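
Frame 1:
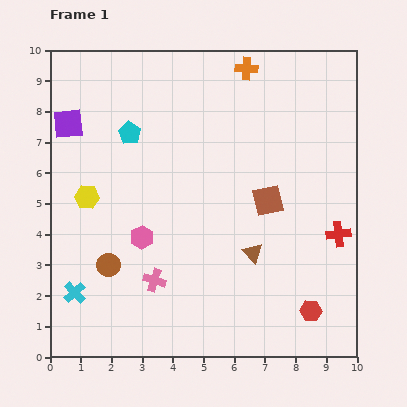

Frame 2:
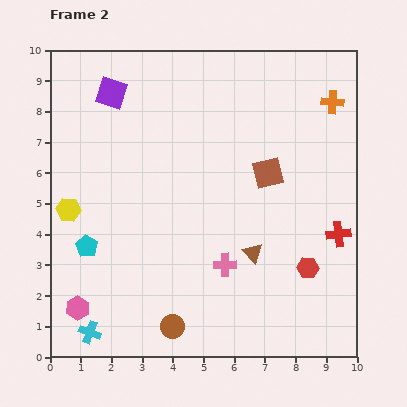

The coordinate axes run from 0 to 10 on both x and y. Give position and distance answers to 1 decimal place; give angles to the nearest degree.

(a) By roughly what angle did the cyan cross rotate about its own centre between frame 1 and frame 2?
25° counter-clockwise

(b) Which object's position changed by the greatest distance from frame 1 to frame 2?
the cyan pentagon

(moved 4.0; next 3.1)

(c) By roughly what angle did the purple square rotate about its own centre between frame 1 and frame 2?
24° clockwise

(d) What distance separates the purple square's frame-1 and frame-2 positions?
1.7

The purple square moved from (0.6, 7.6) to (2.0, 8.6), a distance of √(1.4² + 1.0²) ≈ 1.7.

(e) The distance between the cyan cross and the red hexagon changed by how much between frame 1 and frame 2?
-0.3

Distance in frame 1: 7.7. Distance in frame 2: 7.4.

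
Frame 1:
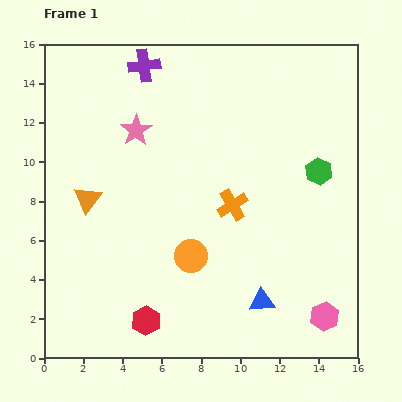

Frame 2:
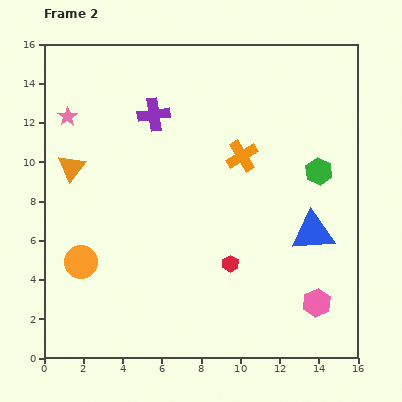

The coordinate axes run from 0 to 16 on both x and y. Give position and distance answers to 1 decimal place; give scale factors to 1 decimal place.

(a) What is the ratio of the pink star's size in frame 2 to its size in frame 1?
0.6×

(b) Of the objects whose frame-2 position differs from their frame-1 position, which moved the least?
the pink hexagon

(moved 0.8)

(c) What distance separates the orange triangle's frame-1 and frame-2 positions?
1.8

The orange triangle moved from (2.2, 8.1) to (1.4, 9.7), a distance of √(0.8² + 1.6²) ≈ 1.8.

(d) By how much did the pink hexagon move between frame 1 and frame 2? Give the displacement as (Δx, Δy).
(-0.4, 0.7)

The pink hexagon was at (14.3, 2.1) in frame 1 and (13.9, 2.8) in frame 2.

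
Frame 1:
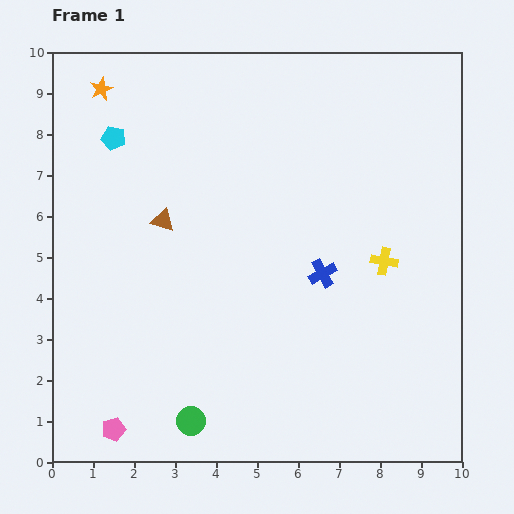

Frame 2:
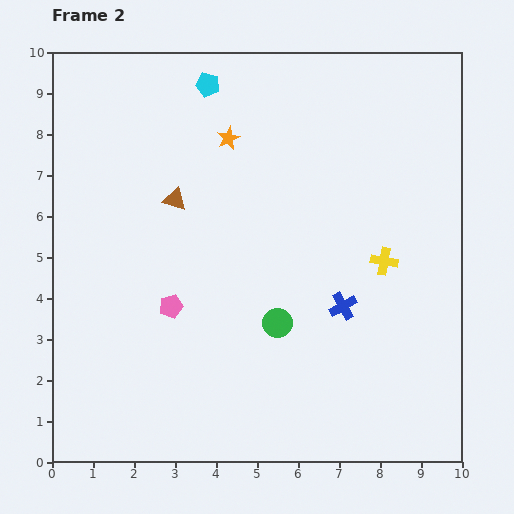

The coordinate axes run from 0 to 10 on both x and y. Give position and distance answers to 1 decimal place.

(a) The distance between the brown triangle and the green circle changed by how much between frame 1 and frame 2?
-1.0

Distance in frame 1: 4.9. Distance in frame 2: 3.9.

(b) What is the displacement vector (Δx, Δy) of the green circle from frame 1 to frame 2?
(2.1, 2.4)

The green circle was at (3.4, 1.0) in frame 1 and (5.5, 3.4) in frame 2.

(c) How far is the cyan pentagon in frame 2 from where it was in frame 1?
2.6

The cyan pentagon moved from (1.5, 7.9) to (3.8, 9.2), a distance of √(2.3² + 1.3²) ≈ 2.6.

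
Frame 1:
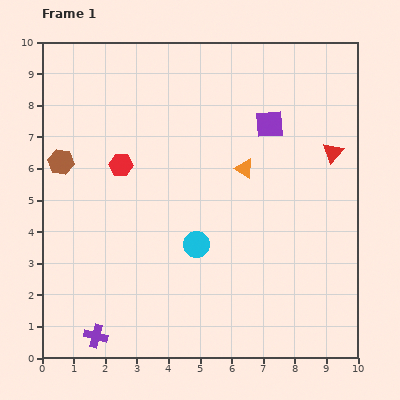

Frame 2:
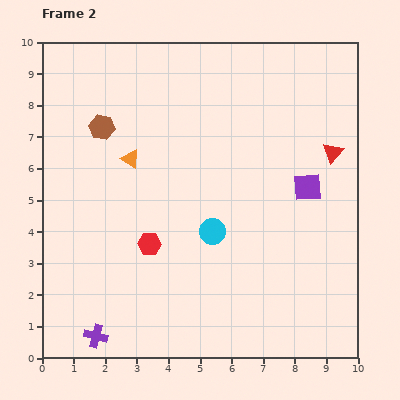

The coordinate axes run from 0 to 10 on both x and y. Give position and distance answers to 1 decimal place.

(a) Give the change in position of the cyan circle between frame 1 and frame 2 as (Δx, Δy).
(0.5, 0.4)

The cyan circle was at (4.9, 3.6) in frame 1 and (5.4, 4.0) in frame 2.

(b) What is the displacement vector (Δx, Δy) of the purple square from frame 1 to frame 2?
(1.2, -2.0)

The purple square was at (7.2, 7.4) in frame 1 and (8.4, 5.4) in frame 2.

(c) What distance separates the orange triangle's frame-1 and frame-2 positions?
3.6

The orange triangle moved from (6.4, 6.0) to (2.8, 6.3), a distance of √(3.6² + 0.3²) ≈ 3.6.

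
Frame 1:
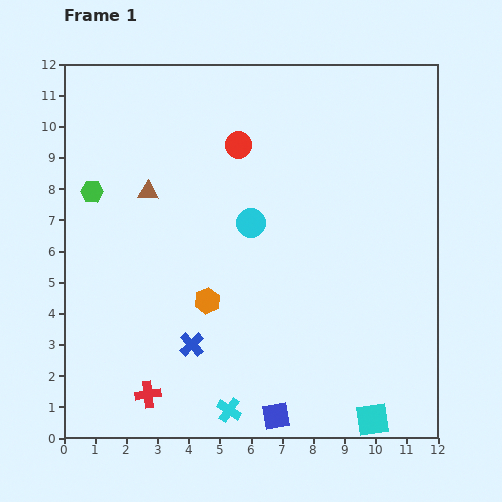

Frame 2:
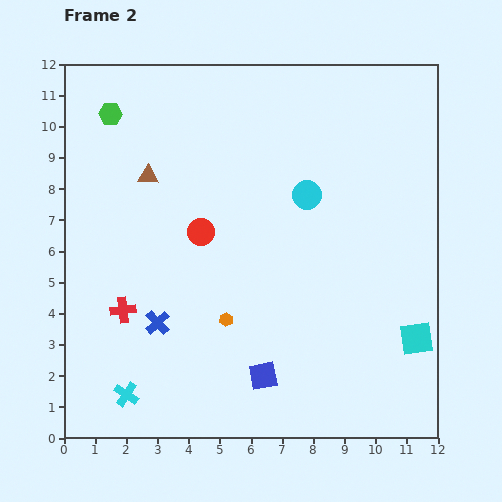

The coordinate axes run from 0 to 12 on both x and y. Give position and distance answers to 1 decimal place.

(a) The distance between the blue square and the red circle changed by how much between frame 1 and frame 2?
-3.8

Distance in frame 1: 8.8. Distance in frame 2: 5.0.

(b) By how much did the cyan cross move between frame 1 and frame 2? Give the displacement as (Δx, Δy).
(-3.3, 0.5)

The cyan cross was at (5.3, 0.9) in frame 1 and (2.0, 1.4) in frame 2.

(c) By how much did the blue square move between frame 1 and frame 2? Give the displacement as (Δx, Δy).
(-0.4, 1.3)

The blue square was at (6.8, 0.7) in frame 1 and (6.4, 2.0) in frame 2.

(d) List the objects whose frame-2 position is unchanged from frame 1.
none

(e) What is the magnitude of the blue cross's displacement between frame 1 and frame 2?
1.3

The blue cross moved from (4.1, 3.0) to (3.0, 3.7), a distance of √(1.1² + 0.7²) ≈ 1.3.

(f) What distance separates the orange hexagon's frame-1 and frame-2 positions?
0.8

The orange hexagon moved from (4.6, 4.4) to (5.2, 3.8), a distance of √(0.6² + 0.6²) ≈ 0.8.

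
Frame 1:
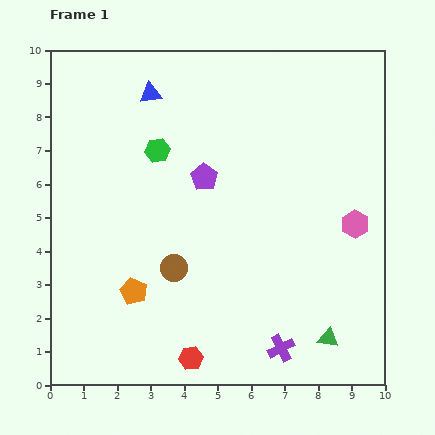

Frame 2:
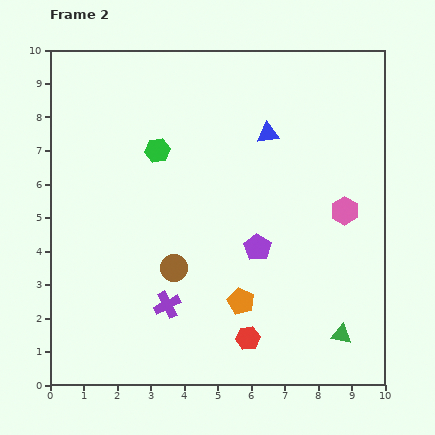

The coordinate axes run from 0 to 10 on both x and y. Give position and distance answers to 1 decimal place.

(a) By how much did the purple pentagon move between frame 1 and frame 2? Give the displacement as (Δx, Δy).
(1.6, -2.1)

The purple pentagon was at (4.6, 6.2) in frame 1 and (6.2, 4.1) in frame 2.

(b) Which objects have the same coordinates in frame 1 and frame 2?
the brown circle, the green hexagon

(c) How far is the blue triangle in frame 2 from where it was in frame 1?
3.7

The blue triangle moved from (3.0, 8.7) to (6.5, 7.5), a distance of √(3.5² + 1.2²) ≈ 3.7.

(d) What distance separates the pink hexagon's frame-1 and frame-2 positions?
0.5

The pink hexagon moved from (9.1, 4.8) to (8.8, 5.2), a distance of √(0.3² + 0.4²) ≈ 0.5.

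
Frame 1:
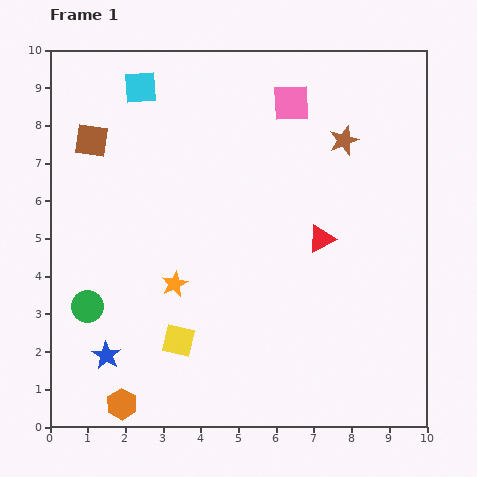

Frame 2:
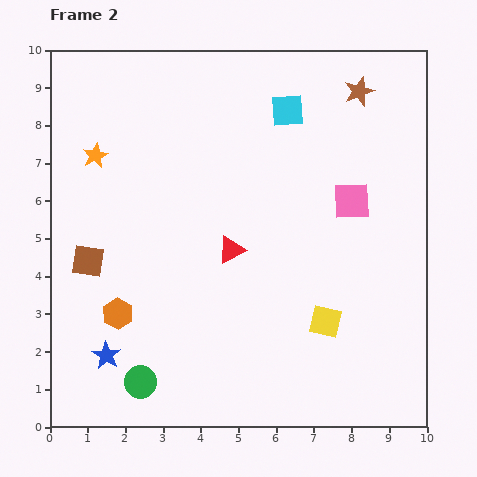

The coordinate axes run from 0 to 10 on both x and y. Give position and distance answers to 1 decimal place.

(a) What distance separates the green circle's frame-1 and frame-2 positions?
2.4

The green circle moved from (1.0, 3.2) to (2.4, 1.2), a distance of √(1.4² + 2.0²) ≈ 2.4.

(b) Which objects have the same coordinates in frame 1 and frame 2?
the blue star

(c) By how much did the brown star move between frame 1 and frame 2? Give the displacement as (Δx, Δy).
(0.4, 1.3)

The brown star was at (7.8, 7.6) in frame 1 and (8.2, 8.9) in frame 2.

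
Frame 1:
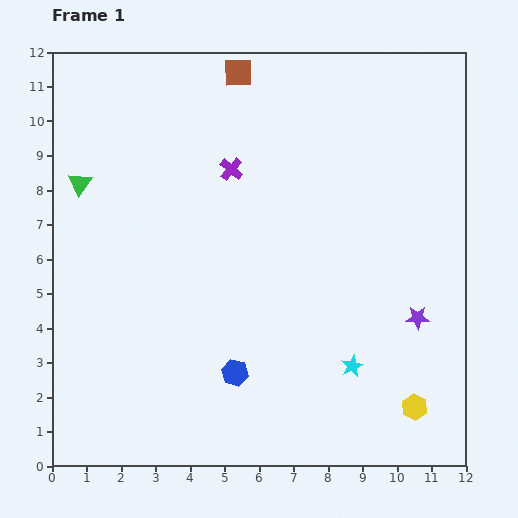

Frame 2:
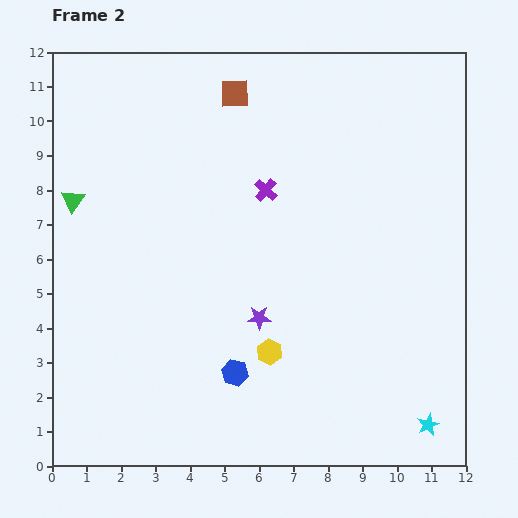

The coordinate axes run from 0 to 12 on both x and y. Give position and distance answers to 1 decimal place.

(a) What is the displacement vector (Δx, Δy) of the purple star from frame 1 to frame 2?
(-4.6, 0.0)

The purple star was at (10.6, 4.3) in frame 1 and (6.0, 4.3) in frame 2.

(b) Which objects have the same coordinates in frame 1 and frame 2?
the blue hexagon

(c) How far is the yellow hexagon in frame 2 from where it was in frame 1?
4.5

The yellow hexagon moved from (10.5, 1.7) to (6.3, 3.3), a distance of √(4.2² + 1.6²) ≈ 4.5.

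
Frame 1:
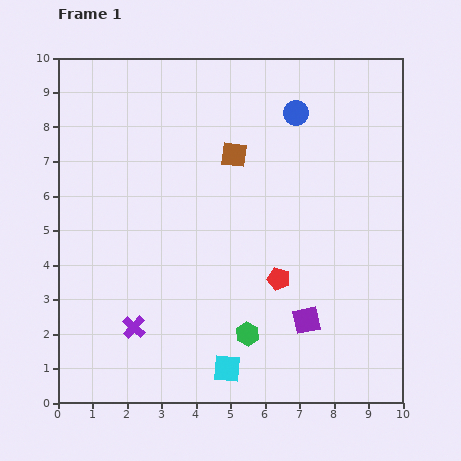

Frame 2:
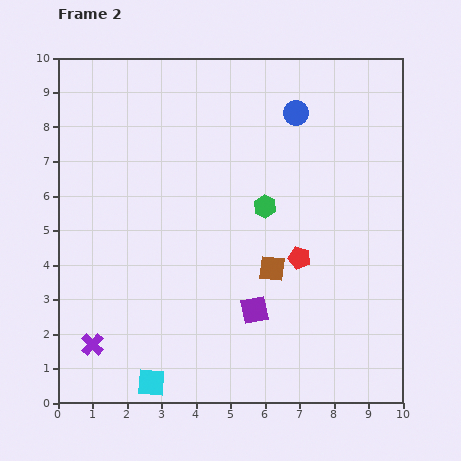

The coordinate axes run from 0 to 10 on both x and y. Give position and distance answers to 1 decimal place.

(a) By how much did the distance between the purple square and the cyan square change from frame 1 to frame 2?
+1.0

Distance in frame 1: 2.7. Distance in frame 2: 3.7.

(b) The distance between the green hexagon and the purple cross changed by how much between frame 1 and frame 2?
+3.1

Distance in frame 1: 3.3. Distance in frame 2: 6.4.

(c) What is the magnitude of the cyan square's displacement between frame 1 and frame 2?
2.2

The cyan square moved from (4.9, 1.0) to (2.7, 0.6), a distance of √(2.2² + 0.4²) ≈ 2.2.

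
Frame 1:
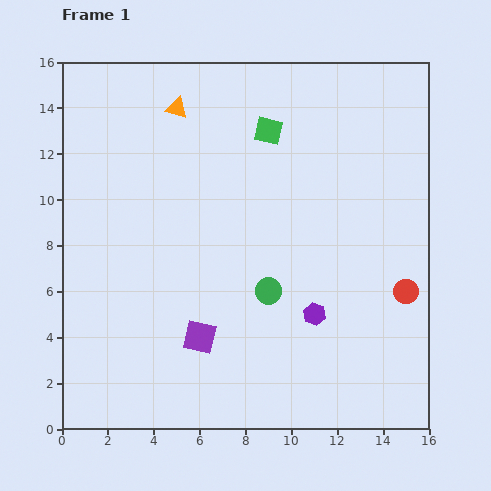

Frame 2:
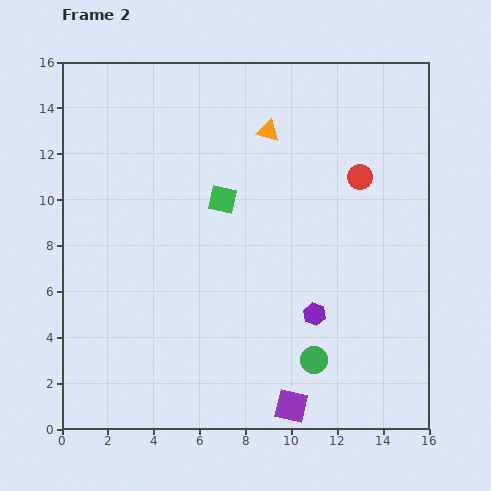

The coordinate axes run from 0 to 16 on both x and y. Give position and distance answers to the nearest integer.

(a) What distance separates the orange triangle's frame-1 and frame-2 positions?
4

The orange triangle moved from (5, 14) to (9, 13), a distance of √(4² + 1²) ≈ 4.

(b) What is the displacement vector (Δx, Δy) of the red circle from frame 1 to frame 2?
(-2, 5)

The red circle was at (15, 6) in frame 1 and (13, 11) in frame 2.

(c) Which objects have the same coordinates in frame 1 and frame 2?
the purple hexagon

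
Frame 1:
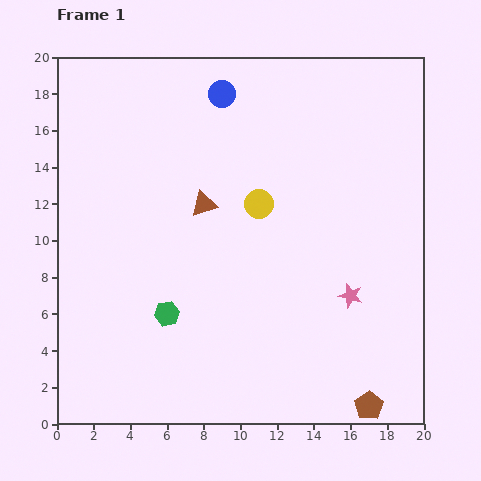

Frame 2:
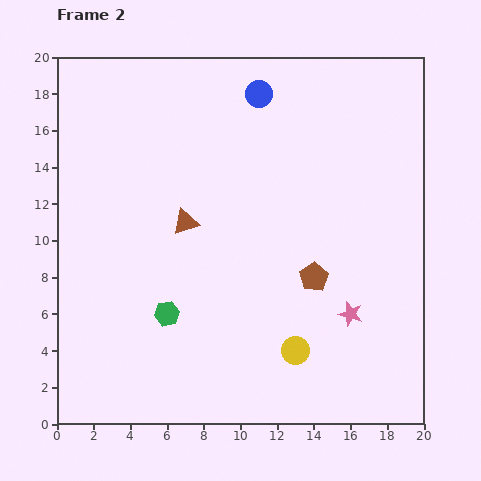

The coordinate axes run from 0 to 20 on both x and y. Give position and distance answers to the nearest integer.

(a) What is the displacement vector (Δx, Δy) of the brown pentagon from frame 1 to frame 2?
(-3, 7)

The brown pentagon was at (17, 1) in frame 1 and (14, 8) in frame 2.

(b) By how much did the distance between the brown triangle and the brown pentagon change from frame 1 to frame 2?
-6

Distance in frame 1: 14. Distance in frame 2: 8.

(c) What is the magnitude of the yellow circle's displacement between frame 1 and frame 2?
8

The yellow circle moved from (11, 12) to (13, 4), a distance of √(2² + 8²) ≈ 8.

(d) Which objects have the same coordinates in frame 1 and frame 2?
the green hexagon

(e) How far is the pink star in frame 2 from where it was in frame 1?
1

The pink star moved from (16, 7) to (16, 6), a distance of √(0² + 1²) ≈ 1.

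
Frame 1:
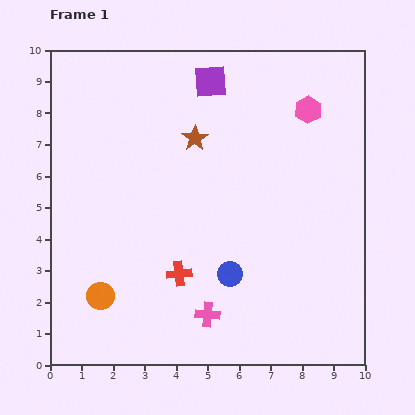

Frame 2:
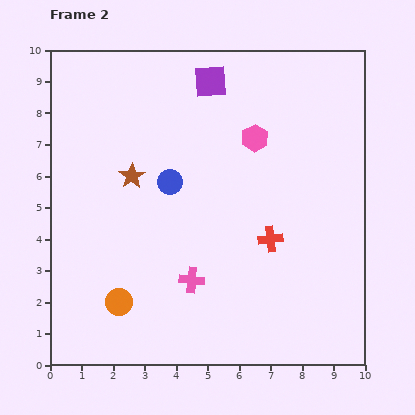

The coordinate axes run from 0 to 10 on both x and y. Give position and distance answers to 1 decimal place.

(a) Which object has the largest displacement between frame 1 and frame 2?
the blue circle

(moved 3.5; next 3.1)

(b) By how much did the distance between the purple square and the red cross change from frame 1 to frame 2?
-0.9

Distance in frame 1: 6.2. Distance in frame 2: 5.3.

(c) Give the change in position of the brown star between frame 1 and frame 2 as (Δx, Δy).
(-2.0, -1.2)

The brown star was at (4.6, 7.2) in frame 1 and (2.6, 6.0) in frame 2.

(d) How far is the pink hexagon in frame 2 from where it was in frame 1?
1.9

The pink hexagon moved from (8.2, 8.1) to (6.5, 7.2), a distance of √(1.7² + 0.9²) ≈ 1.9.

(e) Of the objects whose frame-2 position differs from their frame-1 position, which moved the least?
the orange circle

(moved 0.6)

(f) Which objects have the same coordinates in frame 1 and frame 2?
the purple square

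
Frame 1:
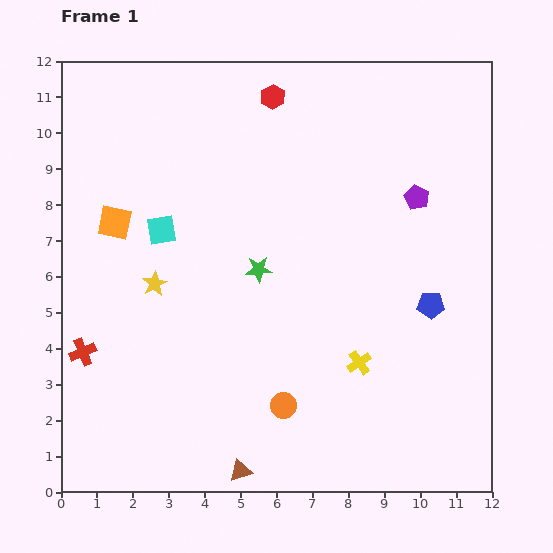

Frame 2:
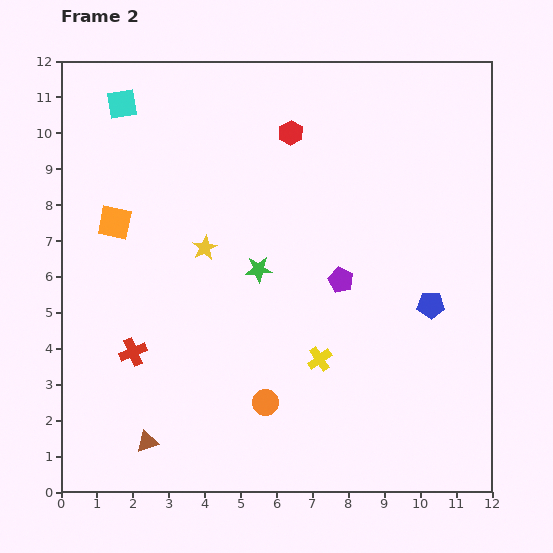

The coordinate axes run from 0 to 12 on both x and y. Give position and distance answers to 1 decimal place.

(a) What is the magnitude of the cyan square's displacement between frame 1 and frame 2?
3.7

The cyan square moved from (2.8, 7.3) to (1.7, 10.8), a distance of √(1.1² + 3.5²) ≈ 3.7.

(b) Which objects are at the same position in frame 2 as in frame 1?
the orange square, the blue pentagon, the green star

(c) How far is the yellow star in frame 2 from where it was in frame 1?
1.7

The yellow star moved from (2.6, 5.8) to (4.0, 6.8), a distance of √(1.4² + 1.0²) ≈ 1.7.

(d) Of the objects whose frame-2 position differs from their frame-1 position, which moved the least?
the orange circle

(moved 0.5)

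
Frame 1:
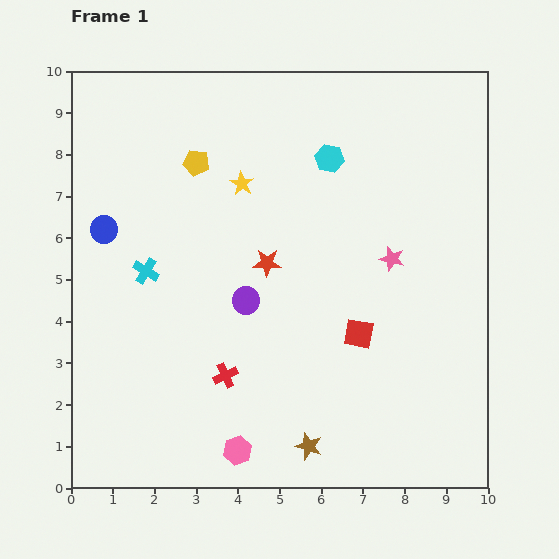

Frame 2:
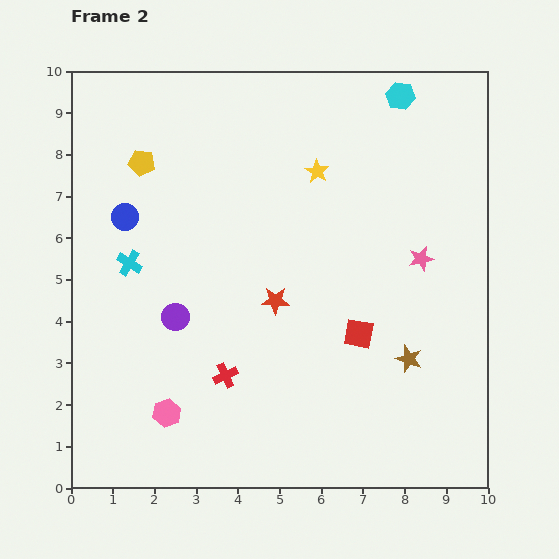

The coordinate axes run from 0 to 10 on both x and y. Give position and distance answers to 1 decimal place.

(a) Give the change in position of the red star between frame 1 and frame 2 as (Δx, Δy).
(0.2, -0.9)

The red star was at (4.7, 5.4) in frame 1 and (4.9, 4.5) in frame 2.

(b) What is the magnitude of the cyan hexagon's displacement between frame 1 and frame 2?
2.3

The cyan hexagon moved from (6.2, 7.9) to (7.9, 9.4), a distance of √(1.7² + 1.5²) ≈ 2.3.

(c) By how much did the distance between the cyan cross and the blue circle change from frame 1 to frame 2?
-0.3

Distance in frame 1: 1.4. Distance in frame 2: 1.1.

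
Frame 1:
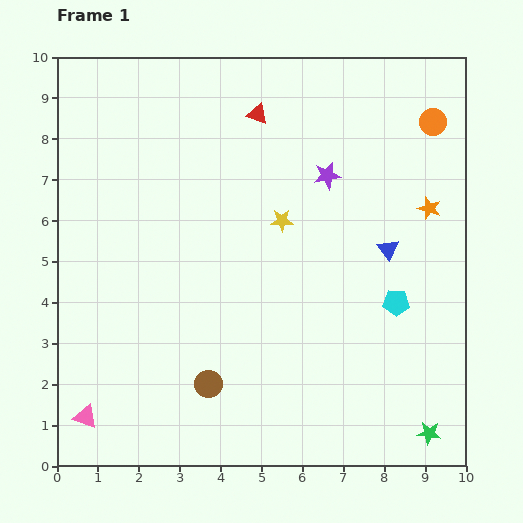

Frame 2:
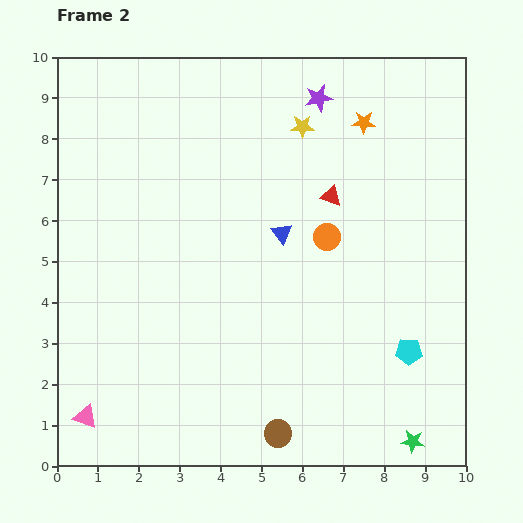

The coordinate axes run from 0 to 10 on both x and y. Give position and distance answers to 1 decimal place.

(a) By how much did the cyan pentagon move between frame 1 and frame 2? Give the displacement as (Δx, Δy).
(0.3, -1.2)

The cyan pentagon was at (8.3, 4.0) in frame 1 and (8.6, 2.8) in frame 2.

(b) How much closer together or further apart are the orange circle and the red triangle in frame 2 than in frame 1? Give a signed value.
-3.3

Distance in frame 1: 4.3. Distance in frame 2: 1.0.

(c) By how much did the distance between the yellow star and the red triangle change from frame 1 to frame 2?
-0.9

Distance in frame 1: 2.7. Distance in frame 2: 1.8.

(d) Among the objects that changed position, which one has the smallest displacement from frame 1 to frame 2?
the green star

(moved 0.4)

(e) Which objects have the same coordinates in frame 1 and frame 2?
the pink triangle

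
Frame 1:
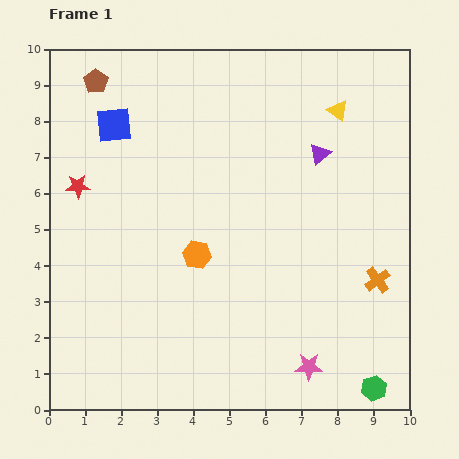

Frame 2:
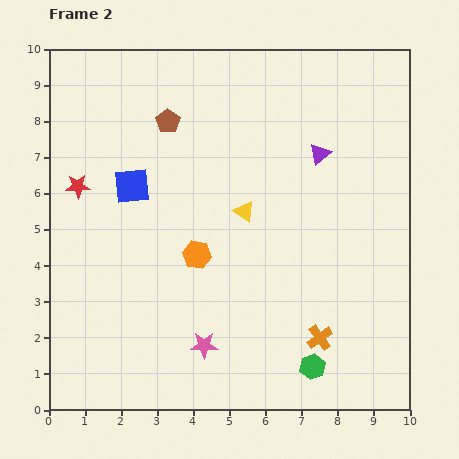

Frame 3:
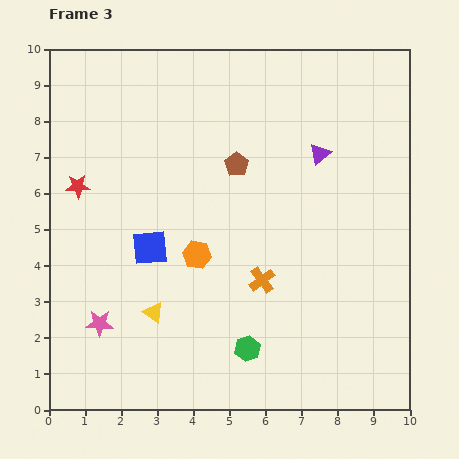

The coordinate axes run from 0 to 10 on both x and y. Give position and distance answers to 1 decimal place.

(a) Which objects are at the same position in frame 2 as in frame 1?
the orange hexagon, the purple triangle, the red star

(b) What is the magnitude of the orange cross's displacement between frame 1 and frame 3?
3.2

The orange cross moved from (9.1, 3.6) to (5.9, 3.6), a distance of √(3.2² + 0.0²) ≈ 3.2.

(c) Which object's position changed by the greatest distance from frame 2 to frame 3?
the yellow triangle

(moved 3.8; next 3.0)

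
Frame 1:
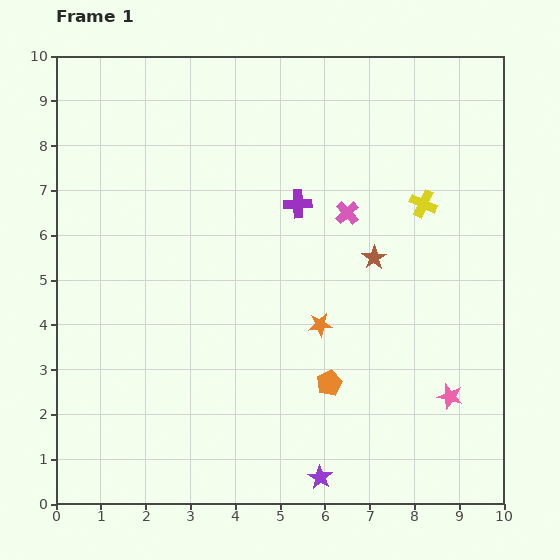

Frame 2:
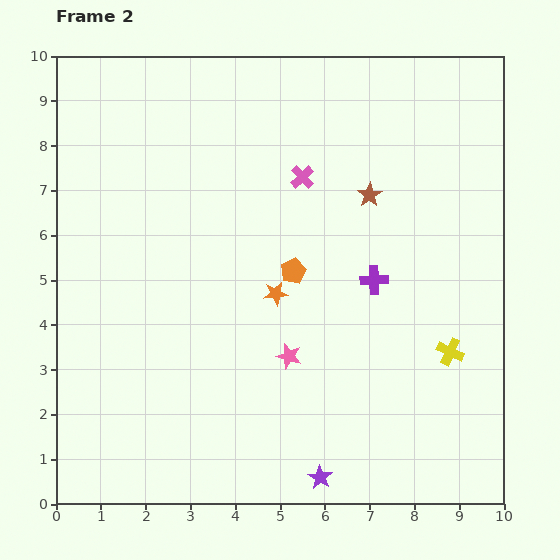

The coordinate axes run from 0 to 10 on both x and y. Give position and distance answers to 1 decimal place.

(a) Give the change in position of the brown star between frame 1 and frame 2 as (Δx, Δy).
(-0.1, 1.4)

The brown star was at (7.1, 5.5) in frame 1 and (7.0, 6.9) in frame 2.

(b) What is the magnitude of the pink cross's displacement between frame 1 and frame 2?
1.3

The pink cross moved from (6.5, 6.5) to (5.5, 7.3), a distance of √(1.0² + 0.8²) ≈ 1.3.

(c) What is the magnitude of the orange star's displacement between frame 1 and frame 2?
1.2

The orange star moved from (5.9, 4.0) to (4.9, 4.7), a distance of √(1.0² + 0.7²) ≈ 1.2.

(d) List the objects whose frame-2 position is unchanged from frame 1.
the purple star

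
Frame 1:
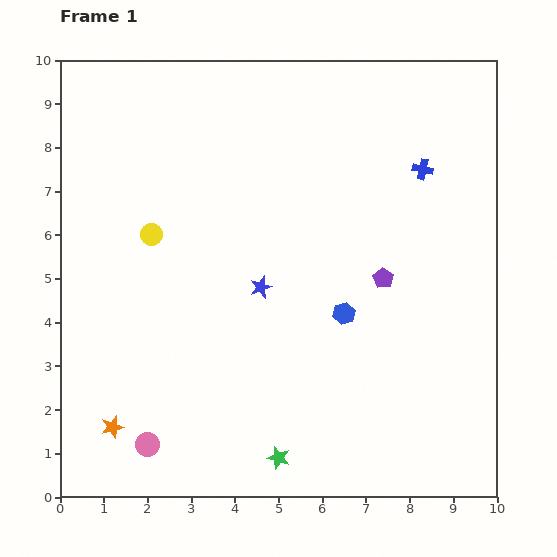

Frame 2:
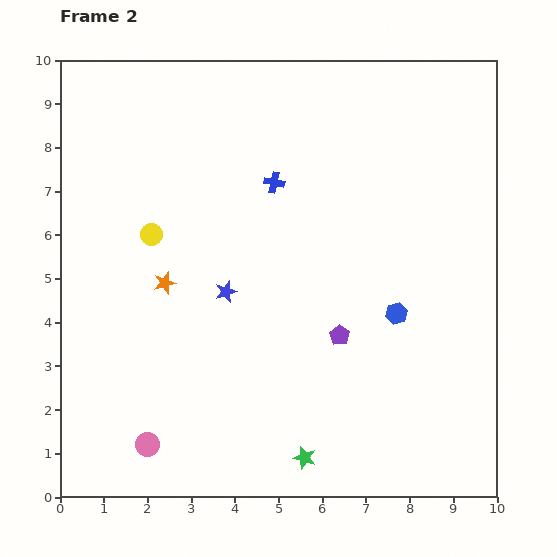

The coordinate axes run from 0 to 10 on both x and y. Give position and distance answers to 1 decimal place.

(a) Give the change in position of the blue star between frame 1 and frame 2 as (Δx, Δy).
(-0.8, -0.1)

The blue star was at (4.6, 4.8) in frame 1 and (3.8, 4.7) in frame 2.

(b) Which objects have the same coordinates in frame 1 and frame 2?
the pink circle, the yellow circle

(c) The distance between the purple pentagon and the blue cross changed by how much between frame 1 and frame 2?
+1.1

Distance in frame 1: 2.7. Distance in frame 2: 3.8.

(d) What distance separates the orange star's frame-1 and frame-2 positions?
3.5

The orange star moved from (1.2, 1.6) to (2.4, 4.9), a distance of √(1.2² + 3.3²) ≈ 3.5.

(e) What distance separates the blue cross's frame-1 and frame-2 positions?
3.4

The blue cross moved from (8.3, 7.5) to (4.9, 7.2), a distance of √(3.4² + 0.3²) ≈ 3.4.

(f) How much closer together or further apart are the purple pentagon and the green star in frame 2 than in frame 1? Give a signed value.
-1.9

Distance in frame 1: 4.8. Distance in frame 2: 2.9.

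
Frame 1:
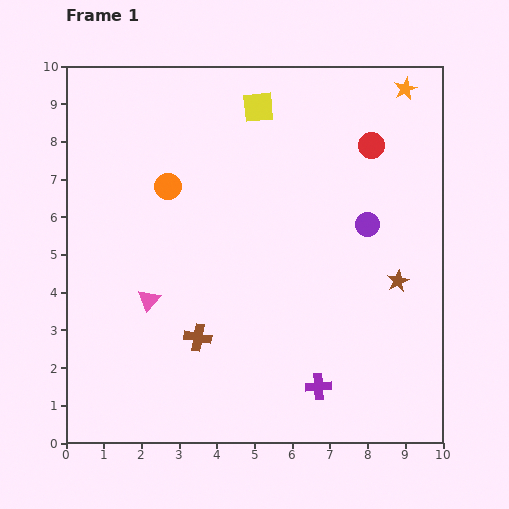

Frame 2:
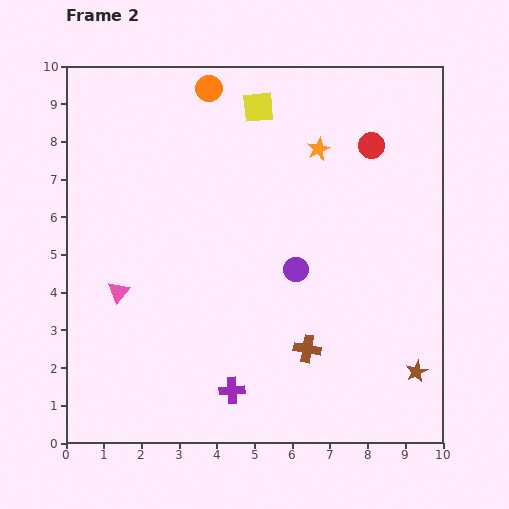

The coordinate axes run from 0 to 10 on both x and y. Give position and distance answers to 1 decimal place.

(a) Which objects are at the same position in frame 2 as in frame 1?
the yellow square, the red circle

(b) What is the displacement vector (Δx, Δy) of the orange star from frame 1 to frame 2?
(-2.3, -1.6)

The orange star was at (9.0, 9.4) in frame 1 and (6.7, 7.8) in frame 2.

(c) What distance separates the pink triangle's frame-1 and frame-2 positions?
0.8

The pink triangle moved from (2.2, 3.8) to (1.4, 4.0), a distance of √(0.8² + 0.2²) ≈ 0.8.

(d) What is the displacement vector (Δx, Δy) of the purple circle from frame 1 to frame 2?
(-1.9, -1.2)

The purple circle was at (8.0, 5.8) in frame 1 and (6.1, 4.6) in frame 2.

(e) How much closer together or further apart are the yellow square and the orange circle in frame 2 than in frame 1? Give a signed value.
-1.8

Distance in frame 1: 3.2. Distance in frame 2: 1.4.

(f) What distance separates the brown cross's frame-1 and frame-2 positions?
2.9

The brown cross moved from (3.5, 2.8) to (6.4, 2.5), a distance of √(2.9² + 0.3²) ≈ 2.9.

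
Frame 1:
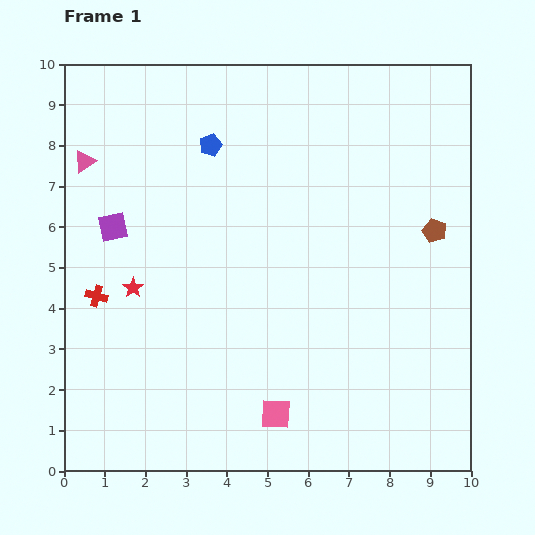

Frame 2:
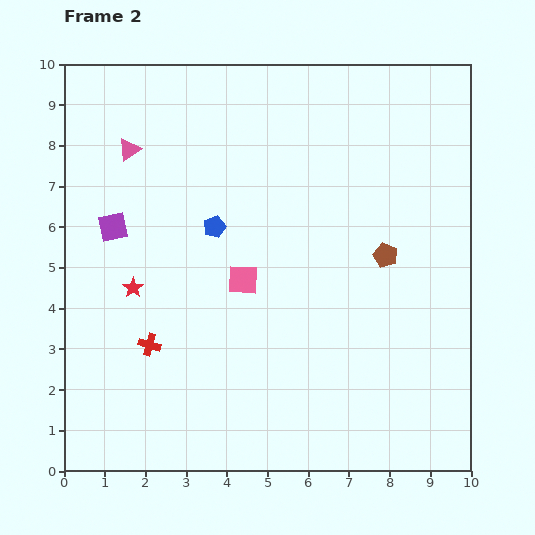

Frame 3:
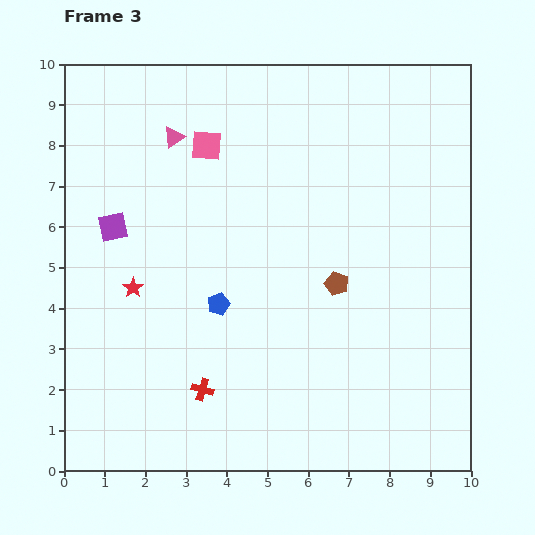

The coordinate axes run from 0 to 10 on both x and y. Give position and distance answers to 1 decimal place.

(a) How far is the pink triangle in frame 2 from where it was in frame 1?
1.1

The pink triangle moved from (0.5, 7.6) to (1.6, 7.9), a distance of √(1.1² + 0.3²) ≈ 1.1.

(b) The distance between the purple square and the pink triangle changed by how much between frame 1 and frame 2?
+0.2

Distance in frame 1: 1.7. Distance in frame 2: 1.9.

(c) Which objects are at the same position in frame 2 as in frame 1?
the purple square, the red star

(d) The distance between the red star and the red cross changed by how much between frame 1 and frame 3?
+2.1

Distance in frame 1: 0.9. Distance in frame 3: 3.0.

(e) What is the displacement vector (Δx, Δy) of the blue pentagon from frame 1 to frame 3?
(0.2, -3.9)

The blue pentagon was at (3.6, 8.0) in frame 1 and (3.8, 4.1) in frame 3.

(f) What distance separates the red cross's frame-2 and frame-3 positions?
1.7

The red cross moved from (2.1, 3.1) to (3.4, 2.0), a distance of √(1.3² + 1.1²) ≈ 1.7.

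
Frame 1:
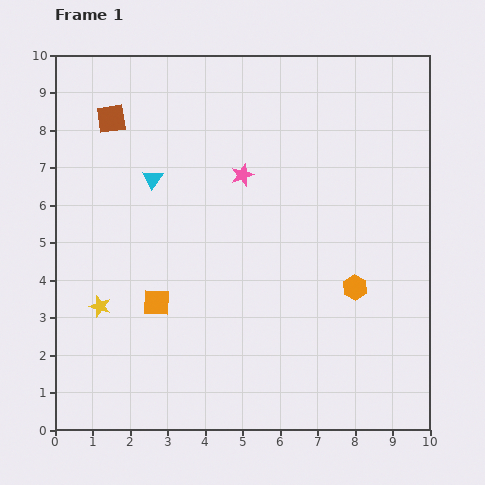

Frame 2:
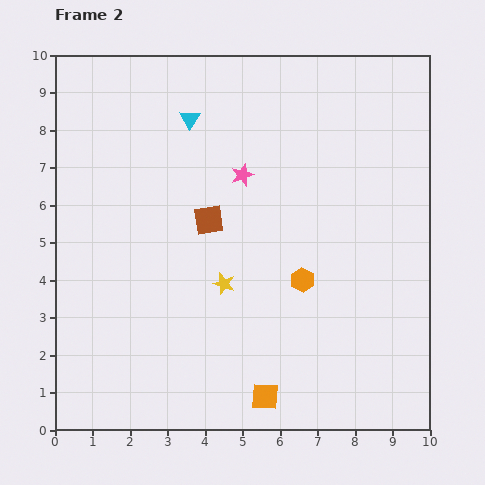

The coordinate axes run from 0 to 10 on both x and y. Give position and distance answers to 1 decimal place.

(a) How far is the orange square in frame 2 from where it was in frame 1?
3.8

The orange square moved from (2.7, 3.4) to (5.6, 0.9), a distance of √(2.9² + 2.5²) ≈ 3.8.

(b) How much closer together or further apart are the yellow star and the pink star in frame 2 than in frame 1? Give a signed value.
-2.3

Distance in frame 1: 5.2. Distance in frame 2: 2.9.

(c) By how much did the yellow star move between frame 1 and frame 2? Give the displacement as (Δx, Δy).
(3.3, 0.6)

The yellow star was at (1.2, 3.3) in frame 1 and (4.5, 3.9) in frame 2.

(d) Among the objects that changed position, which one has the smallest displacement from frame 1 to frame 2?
the orange hexagon

(moved 1.4)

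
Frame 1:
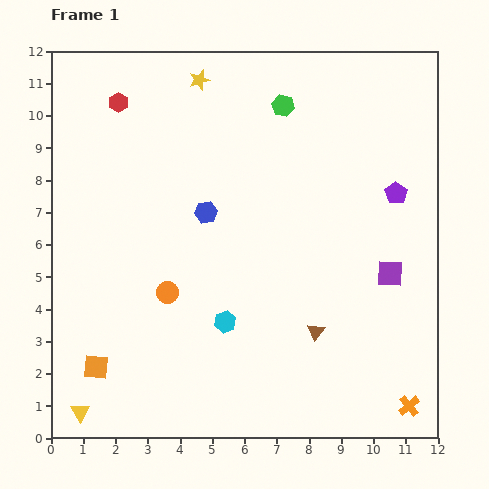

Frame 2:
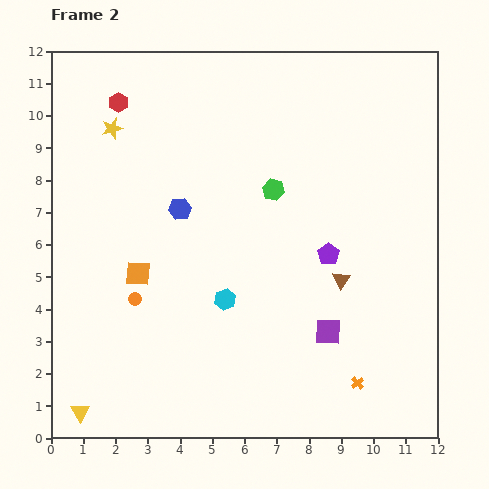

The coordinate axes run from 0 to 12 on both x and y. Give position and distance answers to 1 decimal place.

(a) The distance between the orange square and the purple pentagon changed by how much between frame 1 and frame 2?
-4.9

Distance in frame 1: 10.8. Distance in frame 2: 5.9.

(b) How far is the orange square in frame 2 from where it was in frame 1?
3.2

The orange square moved from (1.4, 2.2) to (2.7, 5.1), a distance of √(1.3² + 2.9²) ≈ 3.2.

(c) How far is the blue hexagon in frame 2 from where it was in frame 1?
0.8

The blue hexagon moved from (4.8, 7.0) to (4.0, 7.1), a distance of √(0.8² + 0.1²) ≈ 0.8.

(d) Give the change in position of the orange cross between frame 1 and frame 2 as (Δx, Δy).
(-1.6, 0.7)

The orange cross was at (11.1, 1.0) in frame 1 and (9.5, 1.7) in frame 2.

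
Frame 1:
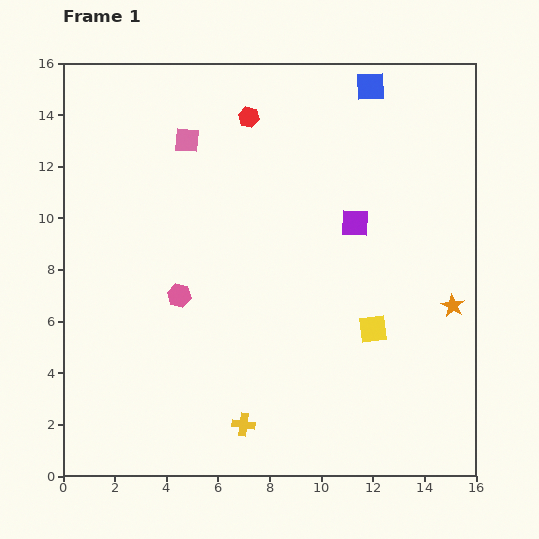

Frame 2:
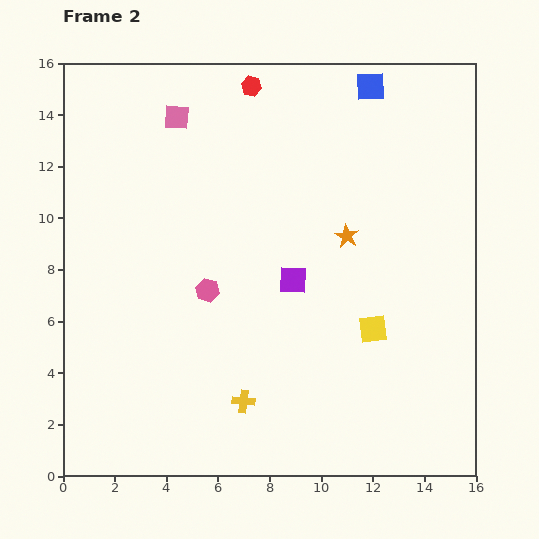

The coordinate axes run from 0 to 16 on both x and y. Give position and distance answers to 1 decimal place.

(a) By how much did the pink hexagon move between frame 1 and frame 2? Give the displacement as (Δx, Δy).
(1.1, 0.2)

The pink hexagon was at (4.5, 7.0) in frame 1 and (5.6, 7.2) in frame 2.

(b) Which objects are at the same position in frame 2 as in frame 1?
the yellow square, the blue square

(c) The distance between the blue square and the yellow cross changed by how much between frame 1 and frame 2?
-0.9

Distance in frame 1: 14.0. Distance in frame 2: 13.1.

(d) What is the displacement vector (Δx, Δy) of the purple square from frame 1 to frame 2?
(-2.4, -2.2)

The purple square was at (11.3, 9.8) in frame 1 and (8.9, 7.6) in frame 2.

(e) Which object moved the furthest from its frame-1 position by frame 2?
the orange star

(moved 4.9; next 3.3)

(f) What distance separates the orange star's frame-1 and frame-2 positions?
4.9

The orange star moved from (15.1, 6.6) to (11.0, 9.3), a distance of √(4.1² + 2.7²) ≈ 4.9.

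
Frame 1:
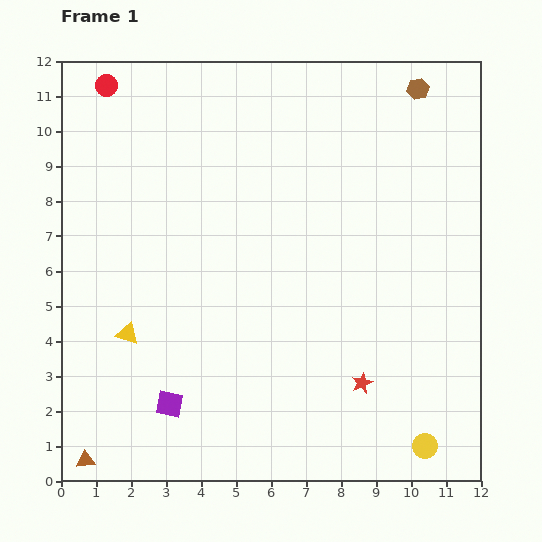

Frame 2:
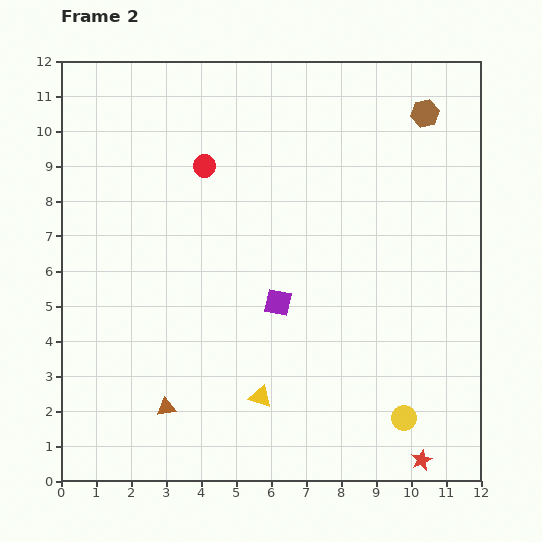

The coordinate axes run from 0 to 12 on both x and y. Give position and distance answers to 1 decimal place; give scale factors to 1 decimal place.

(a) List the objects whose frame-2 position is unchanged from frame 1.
none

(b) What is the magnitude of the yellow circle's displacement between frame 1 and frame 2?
1.0

The yellow circle moved from (10.4, 1.0) to (9.8, 1.8), a distance of √(0.6² + 0.8²) ≈ 1.0.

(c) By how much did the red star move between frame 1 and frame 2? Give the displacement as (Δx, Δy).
(1.7, -2.2)

The red star was at (8.6, 2.8) in frame 1 and (10.3, 0.6) in frame 2.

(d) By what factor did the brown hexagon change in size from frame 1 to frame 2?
1.3×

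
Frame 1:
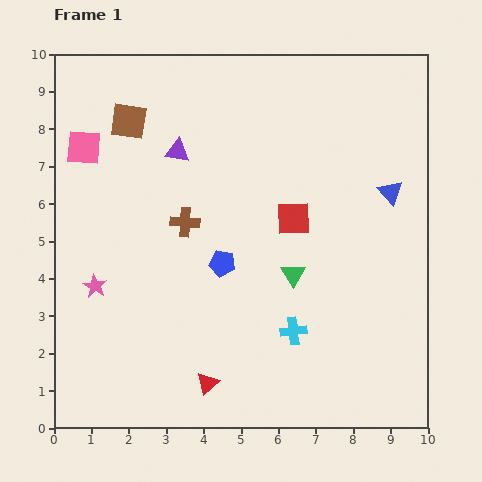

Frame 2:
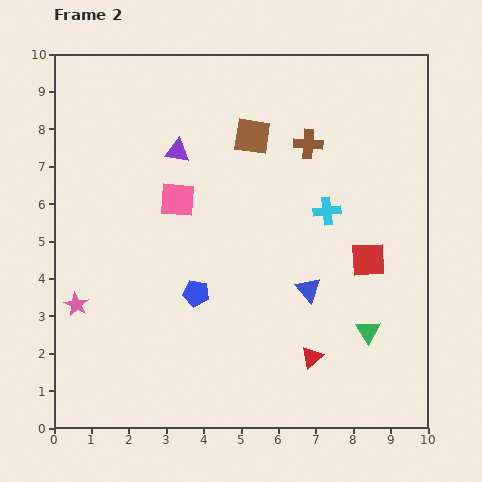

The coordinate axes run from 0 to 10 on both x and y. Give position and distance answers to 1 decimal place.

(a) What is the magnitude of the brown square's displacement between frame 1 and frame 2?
3.3

The brown square moved from (2.0, 8.2) to (5.3, 7.8), a distance of √(3.3² + 0.4²) ≈ 3.3.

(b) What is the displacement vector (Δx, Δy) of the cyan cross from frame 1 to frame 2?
(0.9, 3.2)

The cyan cross was at (6.4, 2.6) in frame 1 and (7.3, 5.8) in frame 2.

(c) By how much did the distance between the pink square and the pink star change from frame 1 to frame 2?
+0.2

Distance in frame 1: 3.7. Distance in frame 2: 3.9.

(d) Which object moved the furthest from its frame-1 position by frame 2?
the brown cross

(moved 3.9; next 3.4)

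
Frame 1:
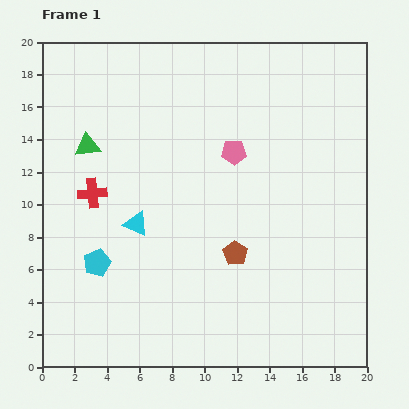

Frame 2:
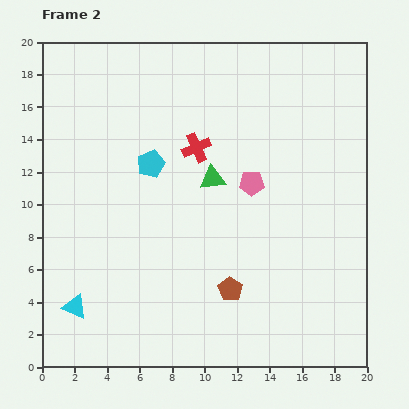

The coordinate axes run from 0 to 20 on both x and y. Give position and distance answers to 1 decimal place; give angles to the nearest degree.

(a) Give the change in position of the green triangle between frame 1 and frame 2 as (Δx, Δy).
(7.7, -2.0)

The green triangle was at (2.8, 13.6) in frame 1 and (10.5, 11.6) in frame 2.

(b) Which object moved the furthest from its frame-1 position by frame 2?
the green triangle

(moved 8.0; next 7.0)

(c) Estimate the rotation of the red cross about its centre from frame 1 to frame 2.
19° counter-clockwise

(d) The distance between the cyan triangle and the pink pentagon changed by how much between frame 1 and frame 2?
+5.9

Distance in frame 1: 7.4. Distance in frame 2: 13.3.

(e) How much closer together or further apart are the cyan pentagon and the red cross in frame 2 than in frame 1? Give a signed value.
-1.3

Distance in frame 1: 4.3. Distance in frame 2: 3.0.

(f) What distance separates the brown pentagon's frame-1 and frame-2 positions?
2.2

The brown pentagon moved from (11.9, 7.0) to (11.6, 4.8), a distance of √(0.3² + 2.2²) ≈ 2.2.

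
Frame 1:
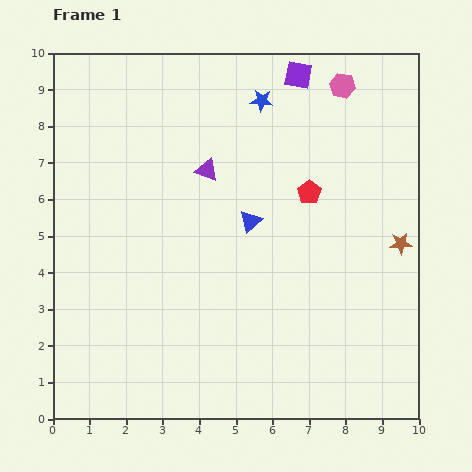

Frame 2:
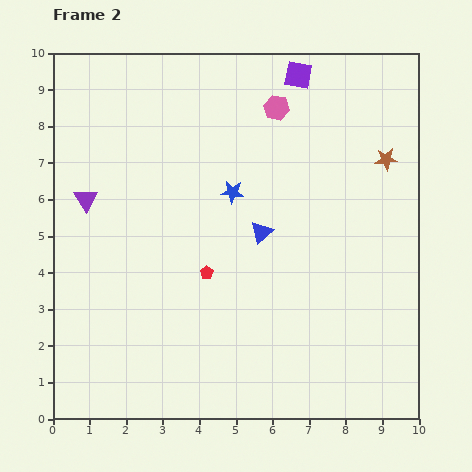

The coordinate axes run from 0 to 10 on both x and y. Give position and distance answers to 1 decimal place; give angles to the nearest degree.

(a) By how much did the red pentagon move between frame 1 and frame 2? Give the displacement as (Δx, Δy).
(-2.8, -2.2)

The red pentagon was at (7.0, 6.2) in frame 1 and (4.2, 4.0) in frame 2.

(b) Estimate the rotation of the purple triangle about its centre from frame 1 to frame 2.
38° clockwise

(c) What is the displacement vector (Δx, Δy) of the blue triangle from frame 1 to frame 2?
(0.3, -0.3)

The blue triangle was at (5.4, 5.4) in frame 1 and (5.7, 5.1) in frame 2.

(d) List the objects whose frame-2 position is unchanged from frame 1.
the purple square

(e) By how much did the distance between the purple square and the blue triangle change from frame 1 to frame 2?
+0.2

Distance in frame 1: 4.2. Distance in frame 2: 4.4.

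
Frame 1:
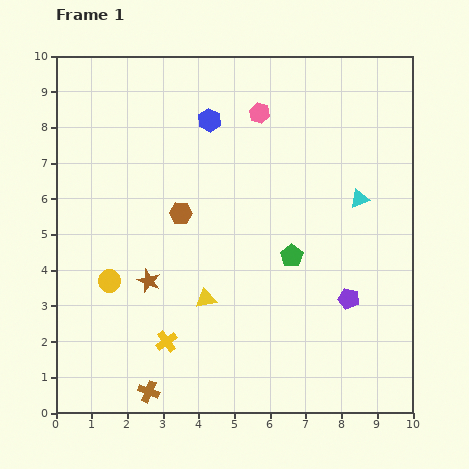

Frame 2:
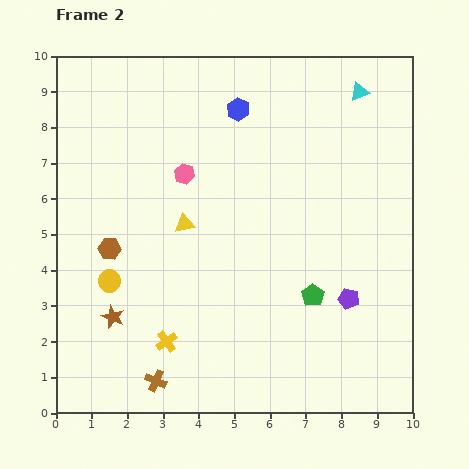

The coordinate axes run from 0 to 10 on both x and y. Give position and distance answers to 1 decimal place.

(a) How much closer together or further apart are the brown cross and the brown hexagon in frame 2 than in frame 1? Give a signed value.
-1.2

Distance in frame 1: 5.1. Distance in frame 2: 3.9.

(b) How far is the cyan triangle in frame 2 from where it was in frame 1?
3.0

The cyan triangle moved from (8.5, 6.0) to (8.5, 9.0), a distance of √(0.0² + 3.0²) ≈ 3.0.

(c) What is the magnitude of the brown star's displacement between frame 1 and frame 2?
1.4

The brown star moved from (2.6, 3.7) to (1.6, 2.7), a distance of √(1.0² + 1.0²) ≈ 1.4.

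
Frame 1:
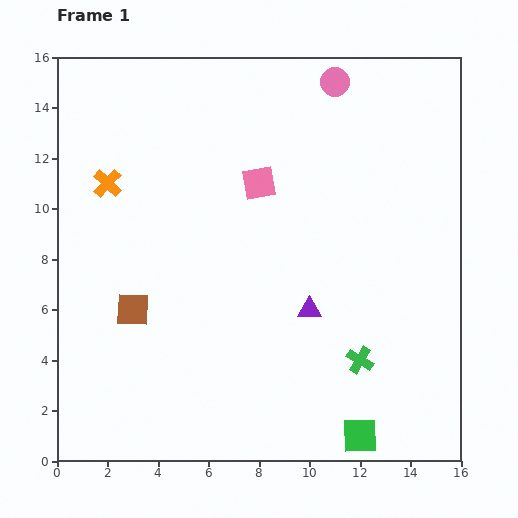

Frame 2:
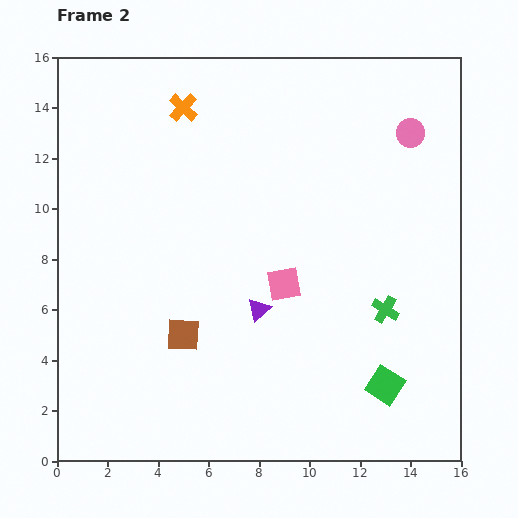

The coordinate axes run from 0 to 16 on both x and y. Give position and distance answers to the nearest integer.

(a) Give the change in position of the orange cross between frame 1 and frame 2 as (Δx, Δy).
(3, 3)

The orange cross was at (2, 11) in frame 1 and (5, 14) in frame 2.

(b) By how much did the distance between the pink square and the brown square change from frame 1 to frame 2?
-3

Distance in frame 1: 7. Distance in frame 2: 4.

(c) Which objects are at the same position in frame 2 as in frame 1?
none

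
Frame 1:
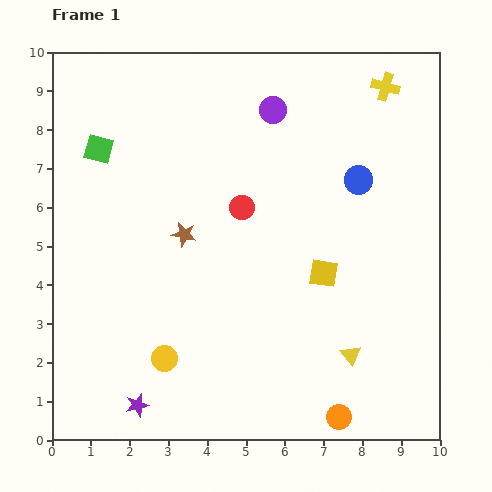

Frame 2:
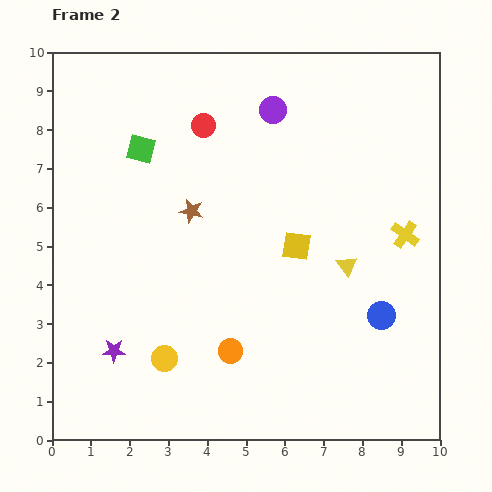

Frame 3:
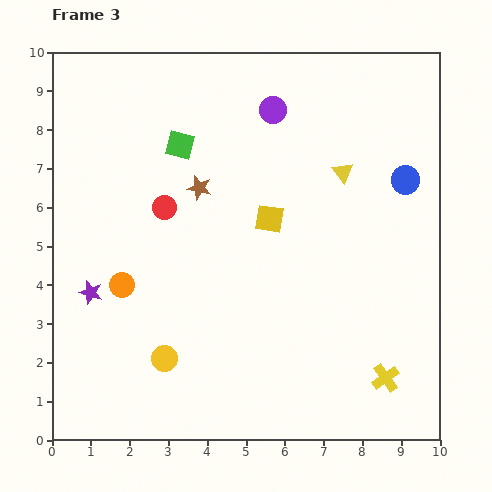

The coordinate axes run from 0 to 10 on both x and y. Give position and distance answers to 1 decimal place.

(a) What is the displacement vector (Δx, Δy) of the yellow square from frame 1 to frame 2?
(-0.7, 0.7)

The yellow square was at (7.0, 4.3) in frame 1 and (6.3, 5.0) in frame 2.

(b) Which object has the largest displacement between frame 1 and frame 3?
the yellow cross

(moved 7.5; next 6.6)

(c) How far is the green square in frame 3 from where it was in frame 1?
2.1

The green square moved from (1.2, 7.5) to (3.3, 7.6), a distance of √(2.1² + 0.1²) ≈ 2.1.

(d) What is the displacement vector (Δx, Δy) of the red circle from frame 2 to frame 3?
(-1.0, -2.1)

The red circle was at (3.9, 8.1) in frame 2 and (2.9, 6.0) in frame 3.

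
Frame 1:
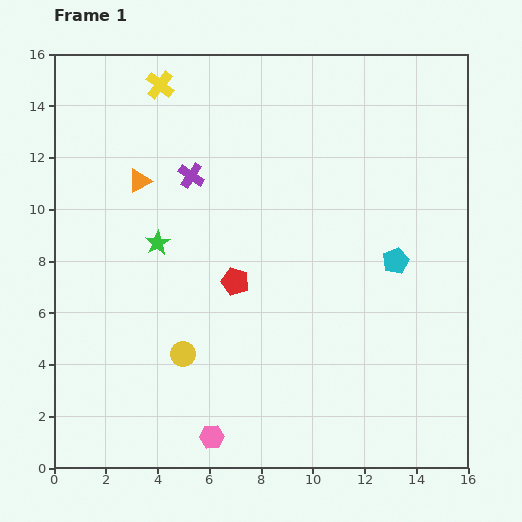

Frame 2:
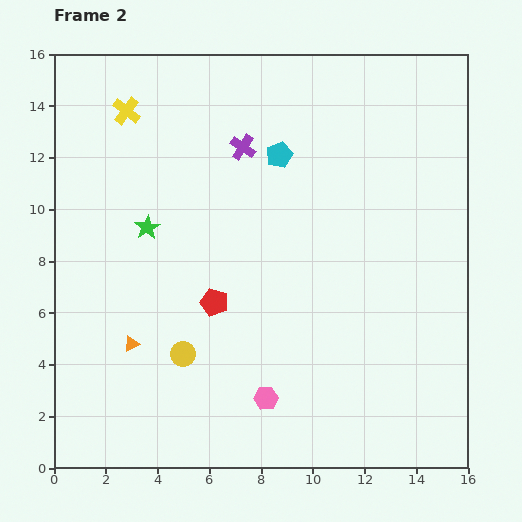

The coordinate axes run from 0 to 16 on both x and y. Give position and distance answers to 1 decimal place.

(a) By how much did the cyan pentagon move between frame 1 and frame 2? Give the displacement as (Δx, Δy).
(-4.5, 4.1)

The cyan pentagon was at (13.2, 8.0) in frame 1 and (8.7, 12.1) in frame 2.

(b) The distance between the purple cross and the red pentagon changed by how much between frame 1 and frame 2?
+1.7

Distance in frame 1: 4.4. Distance in frame 2: 6.1.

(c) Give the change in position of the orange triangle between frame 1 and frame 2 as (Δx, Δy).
(-0.3, -6.3)

The orange triangle was at (3.3, 11.1) in frame 1 and (3.0, 4.8) in frame 2.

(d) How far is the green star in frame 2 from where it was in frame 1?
0.7

The green star moved from (4.0, 8.7) to (3.6, 9.3), a distance of √(0.4² + 0.6²) ≈ 0.7.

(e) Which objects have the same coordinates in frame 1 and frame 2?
the yellow circle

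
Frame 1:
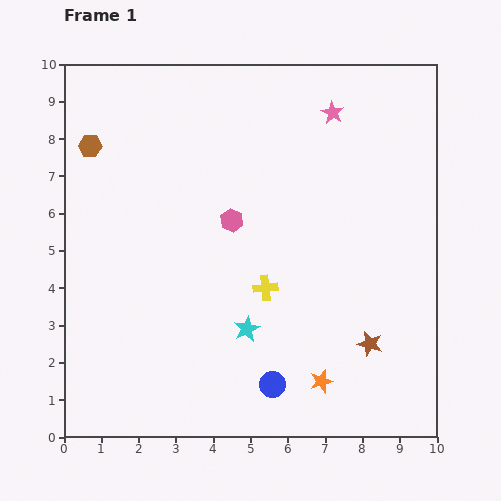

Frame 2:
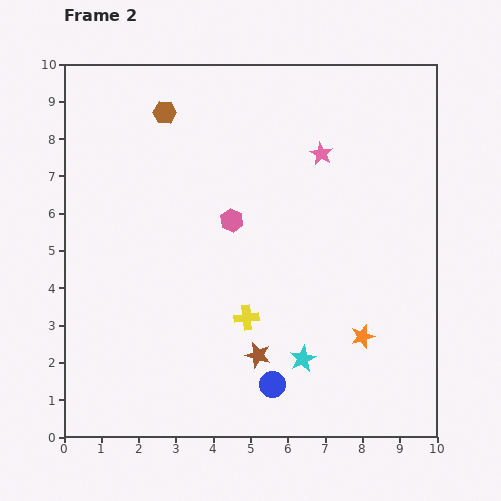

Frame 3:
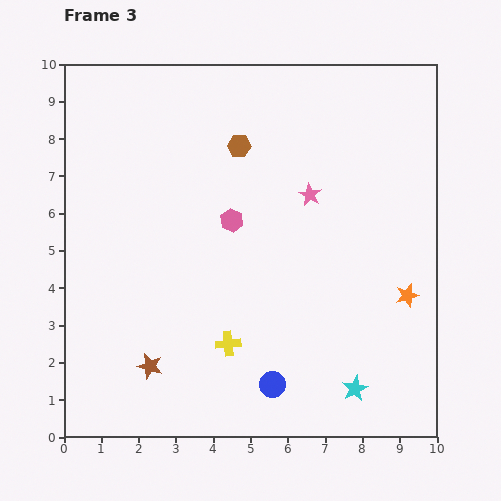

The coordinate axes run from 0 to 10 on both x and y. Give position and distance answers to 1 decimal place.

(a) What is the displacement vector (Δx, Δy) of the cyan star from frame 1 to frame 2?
(1.5, -0.8)

The cyan star was at (4.9, 2.9) in frame 1 and (6.4, 2.1) in frame 2.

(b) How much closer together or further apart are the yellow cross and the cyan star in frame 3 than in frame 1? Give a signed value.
+2.4

Distance in frame 1: 1.2. Distance in frame 3: 3.6.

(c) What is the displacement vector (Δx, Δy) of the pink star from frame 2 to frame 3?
(-0.3, -1.1)

The pink star was at (6.9, 7.6) in frame 2 and (6.6, 6.5) in frame 3.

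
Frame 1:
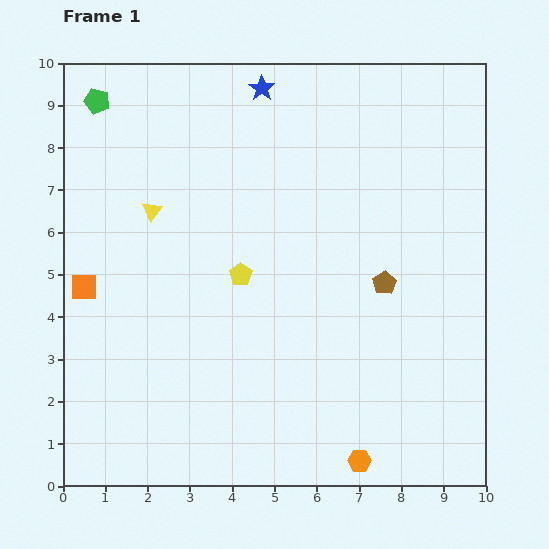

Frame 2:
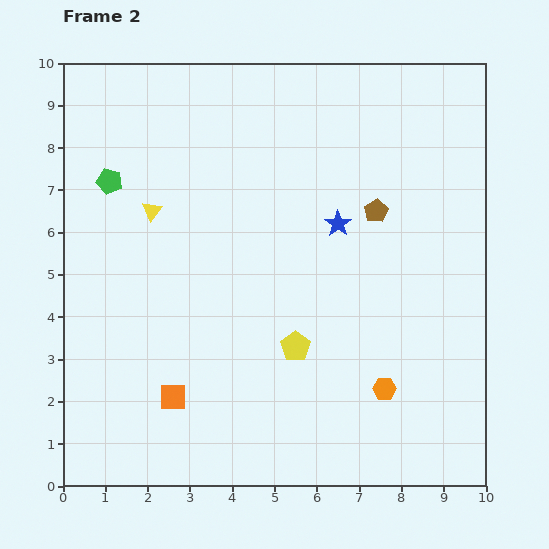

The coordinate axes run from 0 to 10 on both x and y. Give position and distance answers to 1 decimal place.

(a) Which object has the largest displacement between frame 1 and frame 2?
the blue star

(moved 3.7; next 3.3)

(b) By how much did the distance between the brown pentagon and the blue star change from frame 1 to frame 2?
-4.5

Distance in frame 1: 5.4. Distance in frame 2: 0.9.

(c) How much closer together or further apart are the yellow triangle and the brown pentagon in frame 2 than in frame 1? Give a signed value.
-0.5

Distance in frame 1: 5.8. Distance in frame 2: 5.3.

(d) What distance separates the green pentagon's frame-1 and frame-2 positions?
1.9

The green pentagon moved from (0.8, 9.1) to (1.1, 7.2), a distance of √(0.3² + 1.9²) ≈ 1.9.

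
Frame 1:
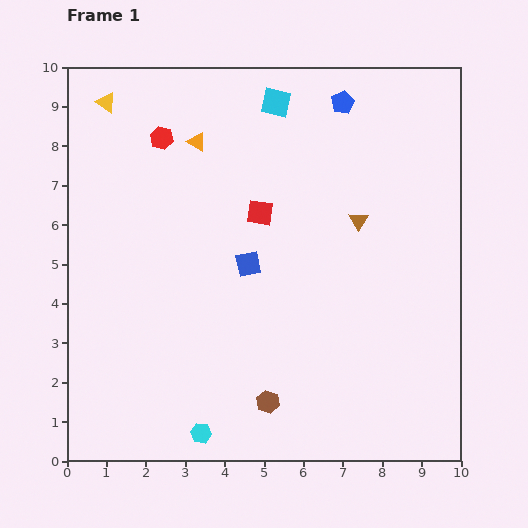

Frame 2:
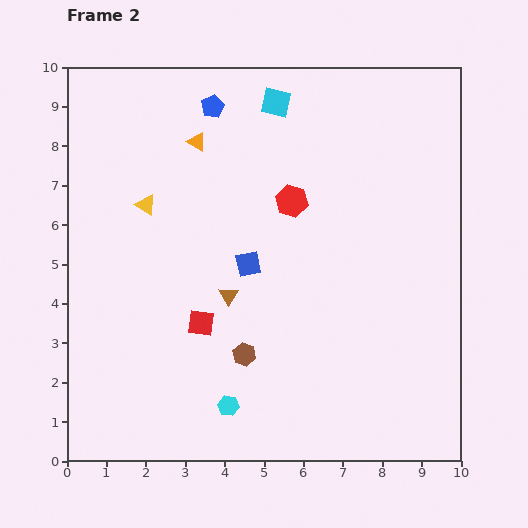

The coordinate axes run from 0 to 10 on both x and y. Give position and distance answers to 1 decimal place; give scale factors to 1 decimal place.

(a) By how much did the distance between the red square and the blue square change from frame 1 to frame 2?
+0.6

Distance in frame 1: 1.3. Distance in frame 2: 1.9.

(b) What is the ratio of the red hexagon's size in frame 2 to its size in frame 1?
1.4×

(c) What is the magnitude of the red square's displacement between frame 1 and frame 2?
3.2

The red square moved from (4.9, 6.3) to (3.4, 3.5), a distance of √(1.5² + 2.8²) ≈ 3.2.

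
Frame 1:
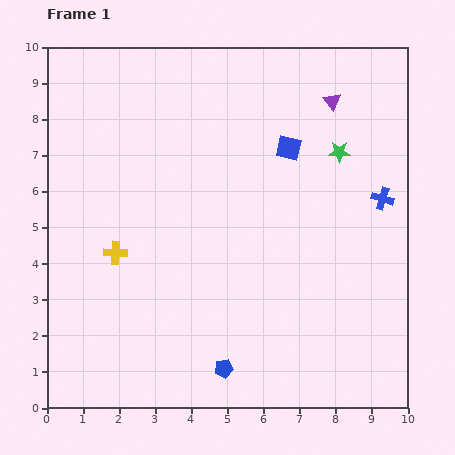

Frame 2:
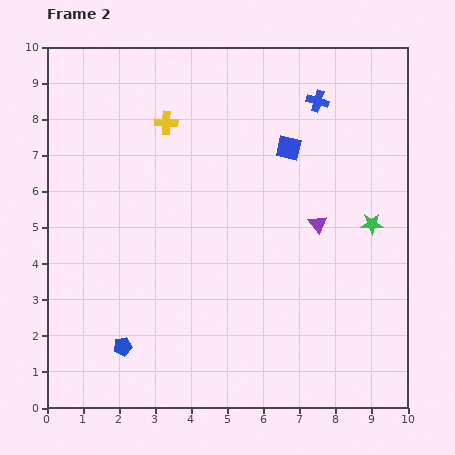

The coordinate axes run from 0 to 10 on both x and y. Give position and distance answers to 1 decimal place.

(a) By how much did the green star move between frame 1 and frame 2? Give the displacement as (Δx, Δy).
(0.9, -2.0)

The green star was at (8.1, 7.1) in frame 1 and (9.0, 5.1) in frame 2.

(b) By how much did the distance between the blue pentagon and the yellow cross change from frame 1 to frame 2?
+1.9

Distance in frame 1: 4.4. Distance in frame 2: 6.3.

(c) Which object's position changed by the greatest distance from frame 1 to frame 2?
the yellow cross

(moved 3.9; next 3.4)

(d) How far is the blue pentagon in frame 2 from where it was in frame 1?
2.9

The blue pentagon moved from (4.9, 1.1) to (2.1, 1.7), a distance of √(2.8² + 0.6²) ≈ 2.9.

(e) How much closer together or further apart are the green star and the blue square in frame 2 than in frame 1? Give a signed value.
+1.7

Distance in frame 1: 1.4. Distance in frame 2: 3.1.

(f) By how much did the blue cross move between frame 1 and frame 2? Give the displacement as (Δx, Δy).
(-1.8, 2.7)

The blue cross was at (9.3, 5.8) in frame 1 and (7.5, 8.5) in frame 2.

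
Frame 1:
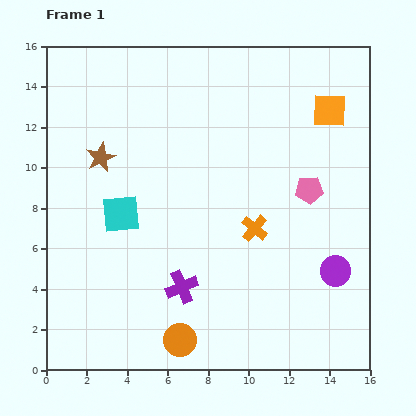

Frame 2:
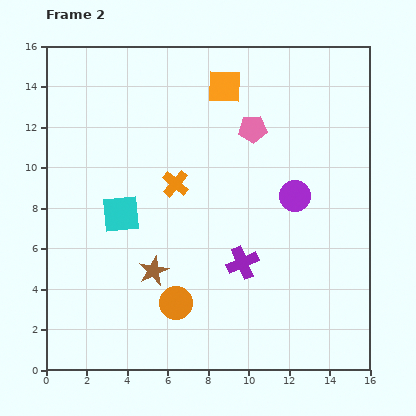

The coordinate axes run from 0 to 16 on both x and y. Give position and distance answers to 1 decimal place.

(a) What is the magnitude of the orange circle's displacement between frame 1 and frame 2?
1.8

The orange circle moved from (6.6, 1.5) to (6.4, 3.3), a distance of √(0.2² + 1.8²) ≈ 1.8.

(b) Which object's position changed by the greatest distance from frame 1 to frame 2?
the brown star

(moved 6.2; next 5.3)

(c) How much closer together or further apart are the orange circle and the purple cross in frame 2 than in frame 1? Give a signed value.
+1.3

Distance in frame 1: 2.6. Distance in frame 2: 3.9.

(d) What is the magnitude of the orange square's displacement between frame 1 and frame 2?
5.3

The orange square moved from (14.0, 12.8) to (8.8, 14.0), a distance of √(5.2² + 1.2²) ≈ 5.3.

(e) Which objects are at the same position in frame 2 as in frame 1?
the cyan square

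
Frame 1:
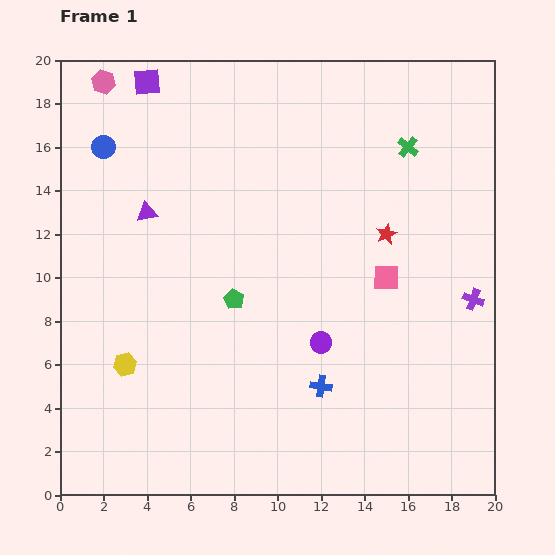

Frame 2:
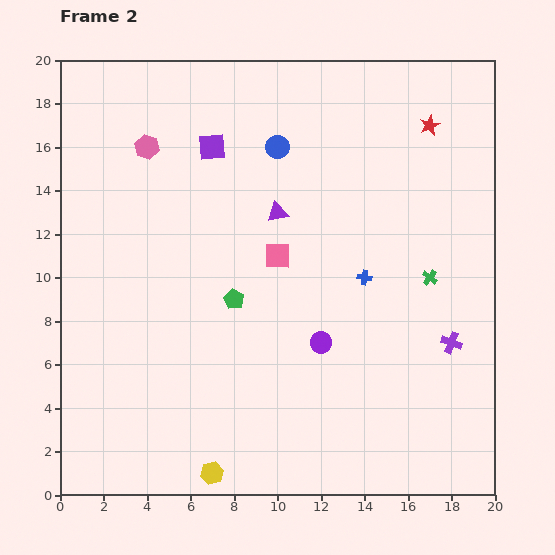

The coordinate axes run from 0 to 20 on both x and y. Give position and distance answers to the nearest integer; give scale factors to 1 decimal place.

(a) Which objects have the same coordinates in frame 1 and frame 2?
the green pentagon, the purple circle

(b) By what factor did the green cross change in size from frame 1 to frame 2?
0.7×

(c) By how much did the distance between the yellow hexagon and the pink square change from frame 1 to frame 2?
-3

Distance in frame 1: 13. Distance in frame 2: 10.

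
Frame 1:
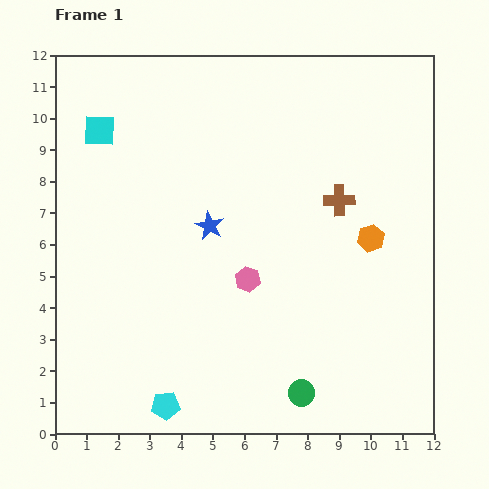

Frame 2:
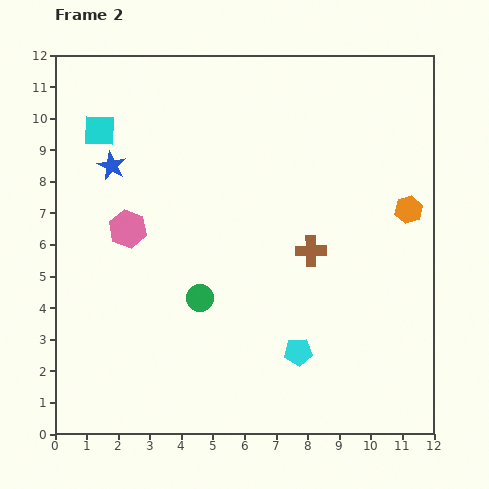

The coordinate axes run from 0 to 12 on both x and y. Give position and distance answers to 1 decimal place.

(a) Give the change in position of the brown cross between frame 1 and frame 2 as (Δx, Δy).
(-0.9, -1.6)

The brown cross was at (9.0, 7.4) in frame 1 and (8.1, 5.8) in frame 2.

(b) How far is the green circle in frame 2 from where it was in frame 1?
4.4

The green circle moved from (7.8, 1.3) to (4.6, 4.3), a distance of √(3.2² + 3.0²) ≈ 4.4.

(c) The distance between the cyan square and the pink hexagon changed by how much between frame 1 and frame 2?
-3.4

Distance in frame 1: 6.6. Distance in frame 2: 3.2.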